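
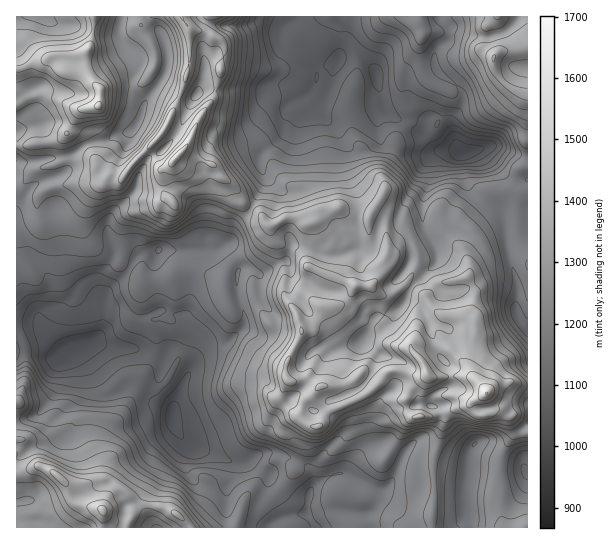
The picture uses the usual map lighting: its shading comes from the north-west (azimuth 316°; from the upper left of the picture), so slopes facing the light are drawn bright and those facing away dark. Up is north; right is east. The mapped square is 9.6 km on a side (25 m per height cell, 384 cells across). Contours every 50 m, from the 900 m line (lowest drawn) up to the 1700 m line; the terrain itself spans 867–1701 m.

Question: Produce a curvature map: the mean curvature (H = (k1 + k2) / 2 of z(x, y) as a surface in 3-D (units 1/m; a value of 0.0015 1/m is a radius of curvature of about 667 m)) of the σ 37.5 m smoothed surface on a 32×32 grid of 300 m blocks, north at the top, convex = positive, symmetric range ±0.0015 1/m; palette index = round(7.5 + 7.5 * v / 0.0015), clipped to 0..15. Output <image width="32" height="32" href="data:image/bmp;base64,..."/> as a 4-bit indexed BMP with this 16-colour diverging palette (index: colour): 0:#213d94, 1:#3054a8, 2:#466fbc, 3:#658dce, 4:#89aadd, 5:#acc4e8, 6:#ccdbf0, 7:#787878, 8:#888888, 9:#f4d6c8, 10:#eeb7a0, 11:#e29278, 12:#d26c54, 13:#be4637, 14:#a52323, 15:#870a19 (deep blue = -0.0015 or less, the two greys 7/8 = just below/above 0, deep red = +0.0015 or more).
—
<image width="32" height="32" href="data:image/bmp;base64,Qk12AgAAAAAAAHYAAAAoAAAAIAAAACAAAAABAAQAAAAAAAACAAATCwAAEwsAABAAAAAAAAAAlD0hAKhUMAC8b0YAzo1lAN2qiQDoxKwA8NvMAHh4eACIiIgAyNb0AKC37gB4kuIAVGzSADdGvgAjI6UAGQqHAHZnbms69miGV1mXanmWOYhmbJ9IzpV1qJhZeHd4pkuWYoyGuYeFdreYGqdUl6ZKpb33e3dZTadnbXU1tZeXObNKRXm2dkNGM0V4d6pIpzqxyGWIiGVVh5nGlHdEMaYAe0Z5mZWSdpO6Xf5Hd/u1fLjDmIe3gnd1mJpIyGiVSuaZx2dnWIlXmoqUuWikqEZvafVId6qKRmuF6Zh8m3/H15yUNXh3d5Vol9hVmFJNGHiox2Q1ZIV3Y7VOVWF8+IeJeYWJlZmZhmgqPaeGdJZ2q3JkeYd4ZlecSS9bp1Rnu7sxd4d0e4mHp5TnlXerPUSJVIqIVWqKd6ajxlqqwpS7unSWiIi3aZiIVlbndZw5NddYaHeodSJmVIqlV2VseUl6OXqIk3R6REOcdpd3eJSHqEl6Z5OMvbZ2fsu4l6elqYdZakaZRa6Fi6dUisa6dNlneZaJrPCWeX6Siodnr3aarKd6lZmZn5b3VJd3aOhhZnSNyFOaOpL2lFaGiWZHdTEBN4m9RDDniXR5ZnhpS4axdCx0OXtDPx9oSGdliGWFhrqZlpu/VjtXyVZ3hqhXlohqilNEb2hE8KZTeGWrOnqmSMu4yadkwPP5eYhnewmJRouDbbnVVbDjjGhXd0dWiFfOmJdl5Eew1f2FWYh3lG5UlGl1QpgrQ/ciNleHd6msU4x1"/>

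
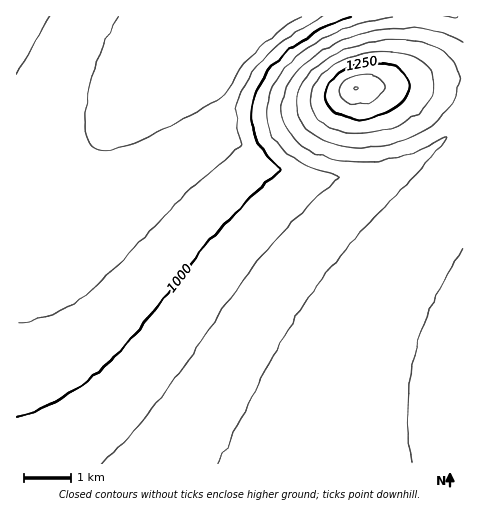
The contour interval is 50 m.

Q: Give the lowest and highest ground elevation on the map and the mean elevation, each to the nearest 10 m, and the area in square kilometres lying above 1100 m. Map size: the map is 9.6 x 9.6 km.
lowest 870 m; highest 1350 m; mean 1040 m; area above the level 31.1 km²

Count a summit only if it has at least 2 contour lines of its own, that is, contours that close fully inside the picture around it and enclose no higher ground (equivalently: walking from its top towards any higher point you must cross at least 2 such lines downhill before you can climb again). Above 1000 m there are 1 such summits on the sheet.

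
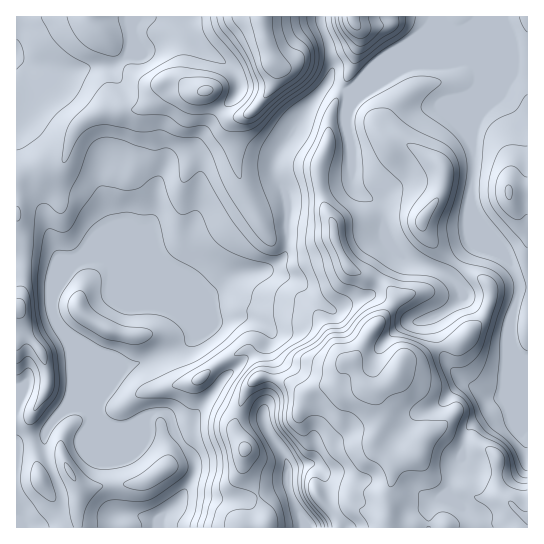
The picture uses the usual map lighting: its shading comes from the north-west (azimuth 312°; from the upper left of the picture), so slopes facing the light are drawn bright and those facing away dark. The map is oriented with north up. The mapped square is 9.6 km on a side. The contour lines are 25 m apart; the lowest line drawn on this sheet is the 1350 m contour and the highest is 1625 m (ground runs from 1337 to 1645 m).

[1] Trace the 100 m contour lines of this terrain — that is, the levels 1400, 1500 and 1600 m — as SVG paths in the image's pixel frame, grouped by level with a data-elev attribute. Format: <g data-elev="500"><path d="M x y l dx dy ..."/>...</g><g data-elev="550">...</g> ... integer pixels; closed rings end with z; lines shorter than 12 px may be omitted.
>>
<g data-elev="1400"><path d="M82 527l5-21 16-20-13-7-7-6-11-15-9-16-2-1-3 1-2 5-1 14 4 12 8 20 3 22 4 12"/><path d="M49 501l5 0 2-3-5-19-9-14-4-3-3 0-4 9 0 12 6 8z"/><path d="M137 490l13-1 23-15 5-7-3-8-5-4-5 1-23 17-19 10 0 2 4 2z"/><path d="M17 375l12-7 2 2 2 4 0 13-8 20-1 8 2 8 5 2 7-5 16-21 4-6 1-8-3-34-13-24-4-20-2-29 6-41 3-6 3-2 13 3 7-2 13-21 17-22 6-1 20 4 8 0 8-3 12-9 8-2 2 4 8 22 7 11 5 2 11-4 4 0 4 5 9 19 10 11 18 10 32 9 2 5-2 5-13 10-5 6-6 19 0 9-21 20-27 20-54 25-6 3-3 6 1 4 2 1 35 1 15 9 9 2 2 1 1 23 7 21 2 11-8 45-5 16"/><path d="M126 343l9 2 7-2 9-5 1-5-6-5-24-3-21-10-10-8-6-13-3-3-5 0-5 4-3 6-1 6 2 7 5 7 30 18z"/><path d="M17 39l5 8 2 11-2 5-5 6"/></g><g data-elev="1500"><path d="M239 473l4 0 6-3 9-12 2-7-5-10-20-23-6 5-2 8 7 31z"/><path d="M527 471l-5-4-7-16-5-7-23-20-18-37 1-4 9-8 6-12 7-29 11-35 2-10-3-10-6-6-9-5-26-7-6-5-4-7-4-23 12-45 0-12-2-11-4-7-7-6-35-18-21-17-7-2-9 1-5 3-4 5 0 12 14 32 23 24 1 5-3 28 4 15 7 11 10 8 12 7 17 7 8 5 15 17 2 10-2 5-3 3-15 5-20 12-14 3-8-3 2-4 30-15 4-6-1-8-6-8-8-4-9-2-22-2-10-4-29-17-6-7-4-9-3-22-16-17-5-9-1-16 6-22 0-9-2-11-3-3-3 0-14 29-3 9 5 31-1 42 8 18 3 16 6 13 6 6 13 7 3 4-1 4-4 8-6 7-17 3-13 14-22 13-11 14-5 1-15-1-8 5-9 12-3 19 2 4 10-11 14-7 6 1 6 5 3 8-1 17 2 8 21 27 13 9-9 12-1 15 5 11 16 20 2 6"/><path d="M527 146l-17-1-9 4-4 7-5 13-4 21 1 11 5 9 33 38"/><path d="M210 17l2 9 3 7 20 23 8 14 5 16-1 5-4 7-9 7-8 1-1-4 4-15-1-5-3-4-12-6-28-5-11 0-12 4-10 8-1 7 2 5 10 8 20 12 10 3 20 1 3 2 9 13 12 2 10-1 10-5 23-23 27-20 8-9 4-11 0-13-3-9-8-16-1-8"/><path d="M331 17l2 10 12 26 5 8 4 3 7-3 21-17 18-11 5-7 1-9"/></g><g data-elev="1600"><path d="M527 512l-5-2-9-8-5 0 5 8 14 15"/><path d="M389 486l2 1 3-2 6-10 5-4 18 0 4-2 7-22 12-17 2-7-3-3-28 0-6-2-1-4 1-5 15-13 3-6 2-13-2-14-4-8-4-5-7-5-8-3-9 1-15 10-6 0-2-4 1-4 10-22-1-5-5-2-6 2-6 4-15 19-6 2-11 1-4 3-7 15-5 24 18 21 16 6 9 9 2 7-2 14 2 10 4 5 9 5 4 4z"/><path d="M250 17l13 50 8 9 7 2 10-4 3-7-14-22-4-15 0-13"/><path d="M347 17l3 8 7 5 4-3-2-10"/></g>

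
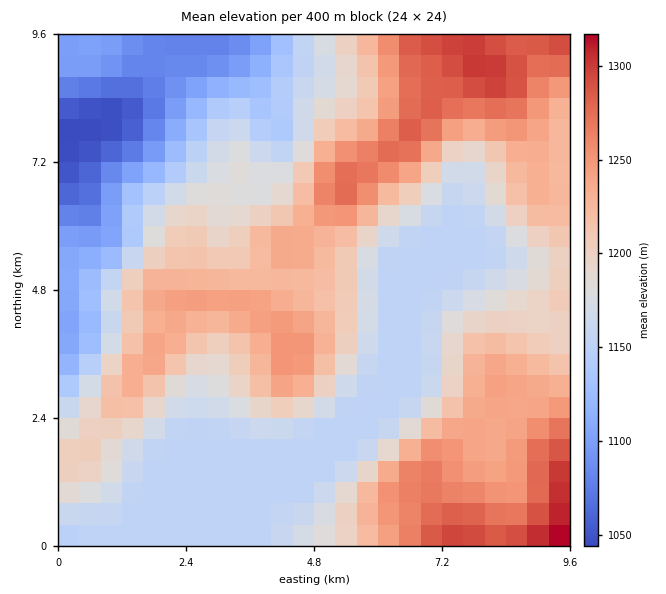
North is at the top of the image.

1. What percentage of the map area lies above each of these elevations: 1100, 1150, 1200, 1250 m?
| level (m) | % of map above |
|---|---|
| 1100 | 92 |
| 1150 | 84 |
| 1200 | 44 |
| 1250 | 15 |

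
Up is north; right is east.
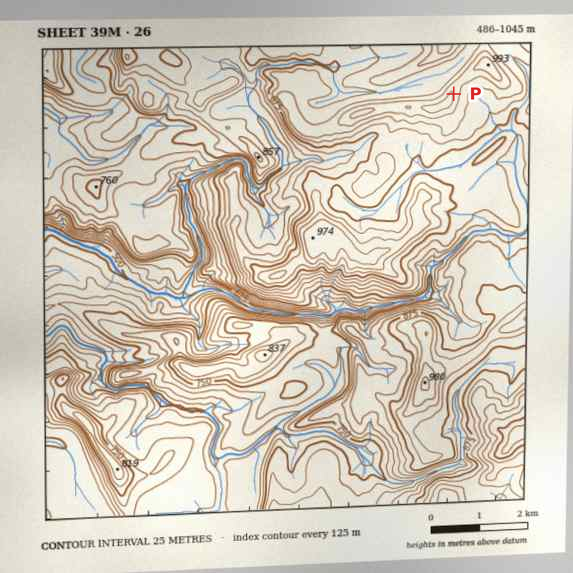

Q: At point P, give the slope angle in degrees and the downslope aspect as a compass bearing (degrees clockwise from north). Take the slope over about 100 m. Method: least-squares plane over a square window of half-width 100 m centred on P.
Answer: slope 6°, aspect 81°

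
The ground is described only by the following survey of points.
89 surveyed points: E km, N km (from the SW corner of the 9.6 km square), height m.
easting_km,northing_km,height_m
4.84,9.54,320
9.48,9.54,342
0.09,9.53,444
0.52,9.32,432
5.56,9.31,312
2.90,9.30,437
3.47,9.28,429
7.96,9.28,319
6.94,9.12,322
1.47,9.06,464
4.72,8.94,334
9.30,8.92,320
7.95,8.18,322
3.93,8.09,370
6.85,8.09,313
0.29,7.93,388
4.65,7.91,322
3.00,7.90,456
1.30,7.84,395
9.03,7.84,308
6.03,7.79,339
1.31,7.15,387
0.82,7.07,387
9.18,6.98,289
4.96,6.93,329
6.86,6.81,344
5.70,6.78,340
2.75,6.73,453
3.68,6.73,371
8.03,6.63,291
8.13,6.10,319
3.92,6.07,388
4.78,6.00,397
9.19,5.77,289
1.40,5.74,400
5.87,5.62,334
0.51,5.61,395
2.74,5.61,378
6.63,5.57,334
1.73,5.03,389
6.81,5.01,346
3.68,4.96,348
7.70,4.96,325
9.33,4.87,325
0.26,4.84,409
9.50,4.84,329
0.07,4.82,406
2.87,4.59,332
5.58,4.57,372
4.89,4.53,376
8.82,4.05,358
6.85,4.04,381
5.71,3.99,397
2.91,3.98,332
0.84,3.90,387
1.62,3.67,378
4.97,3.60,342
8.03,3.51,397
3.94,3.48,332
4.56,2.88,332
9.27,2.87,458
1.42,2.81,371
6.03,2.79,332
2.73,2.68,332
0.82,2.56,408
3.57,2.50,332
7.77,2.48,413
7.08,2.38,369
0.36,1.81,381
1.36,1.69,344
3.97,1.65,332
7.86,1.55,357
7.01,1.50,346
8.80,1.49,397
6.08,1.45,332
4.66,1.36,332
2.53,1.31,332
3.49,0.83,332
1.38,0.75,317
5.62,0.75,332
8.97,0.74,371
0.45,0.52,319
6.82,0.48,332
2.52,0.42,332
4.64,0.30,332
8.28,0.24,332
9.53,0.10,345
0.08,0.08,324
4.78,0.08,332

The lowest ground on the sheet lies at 290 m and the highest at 475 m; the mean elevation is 360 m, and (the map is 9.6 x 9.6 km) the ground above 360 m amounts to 37.8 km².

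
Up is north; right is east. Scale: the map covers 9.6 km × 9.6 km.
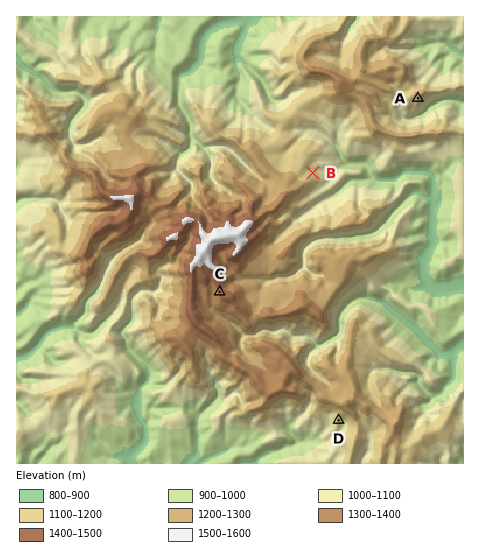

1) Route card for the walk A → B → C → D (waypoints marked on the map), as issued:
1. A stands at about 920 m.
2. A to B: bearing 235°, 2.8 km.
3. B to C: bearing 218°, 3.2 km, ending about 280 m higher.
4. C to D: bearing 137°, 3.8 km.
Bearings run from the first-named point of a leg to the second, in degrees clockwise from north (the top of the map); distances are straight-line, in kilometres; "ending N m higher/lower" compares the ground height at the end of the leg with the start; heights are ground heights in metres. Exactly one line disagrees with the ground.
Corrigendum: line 1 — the height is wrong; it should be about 1190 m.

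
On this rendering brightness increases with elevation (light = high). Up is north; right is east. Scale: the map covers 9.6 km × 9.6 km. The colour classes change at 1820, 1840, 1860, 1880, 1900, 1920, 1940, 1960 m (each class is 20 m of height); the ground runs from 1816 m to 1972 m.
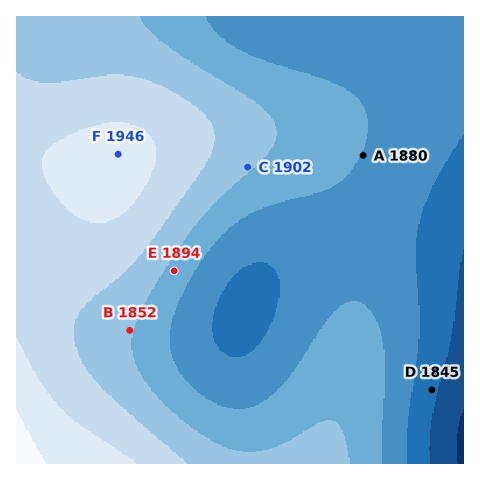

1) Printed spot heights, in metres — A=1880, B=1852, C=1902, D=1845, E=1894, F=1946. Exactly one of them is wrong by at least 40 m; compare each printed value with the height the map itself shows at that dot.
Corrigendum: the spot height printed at B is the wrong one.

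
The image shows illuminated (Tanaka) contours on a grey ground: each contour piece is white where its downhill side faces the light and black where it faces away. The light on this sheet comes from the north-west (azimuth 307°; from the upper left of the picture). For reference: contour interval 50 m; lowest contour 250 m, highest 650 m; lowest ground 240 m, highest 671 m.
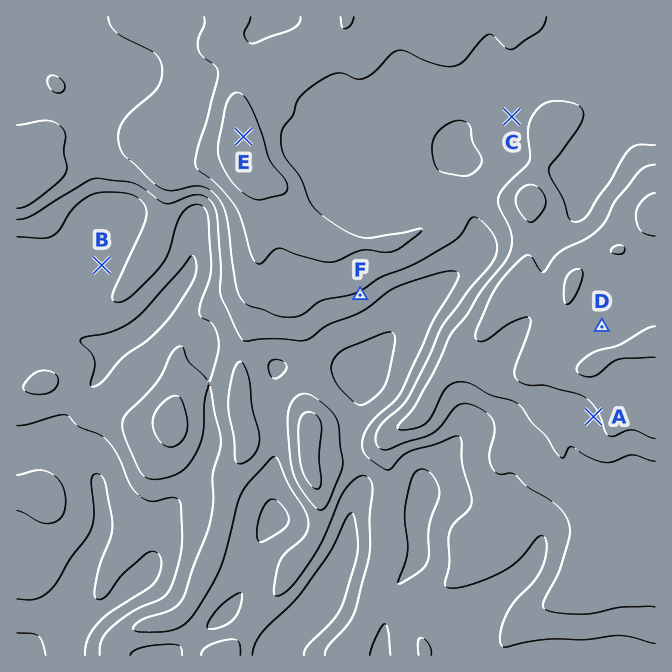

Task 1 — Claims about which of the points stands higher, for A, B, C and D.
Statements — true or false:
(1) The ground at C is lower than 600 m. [true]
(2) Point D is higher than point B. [true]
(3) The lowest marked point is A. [false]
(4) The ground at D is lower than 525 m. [false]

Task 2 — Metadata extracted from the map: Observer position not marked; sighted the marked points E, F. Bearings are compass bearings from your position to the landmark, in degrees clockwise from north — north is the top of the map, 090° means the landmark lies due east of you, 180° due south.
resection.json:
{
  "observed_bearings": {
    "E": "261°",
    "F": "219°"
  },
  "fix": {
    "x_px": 524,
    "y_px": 92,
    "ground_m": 520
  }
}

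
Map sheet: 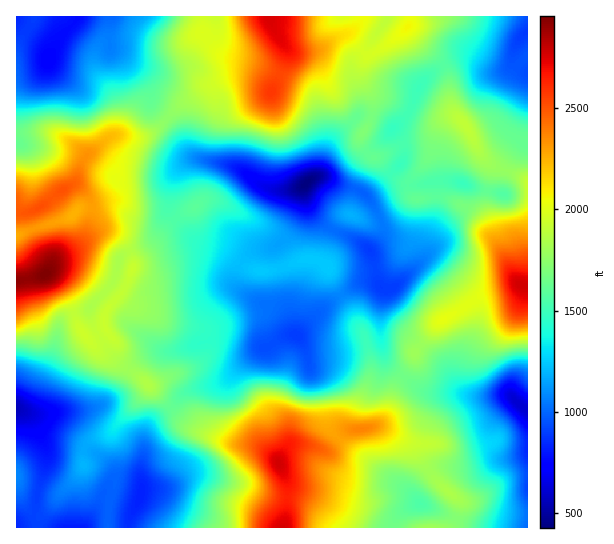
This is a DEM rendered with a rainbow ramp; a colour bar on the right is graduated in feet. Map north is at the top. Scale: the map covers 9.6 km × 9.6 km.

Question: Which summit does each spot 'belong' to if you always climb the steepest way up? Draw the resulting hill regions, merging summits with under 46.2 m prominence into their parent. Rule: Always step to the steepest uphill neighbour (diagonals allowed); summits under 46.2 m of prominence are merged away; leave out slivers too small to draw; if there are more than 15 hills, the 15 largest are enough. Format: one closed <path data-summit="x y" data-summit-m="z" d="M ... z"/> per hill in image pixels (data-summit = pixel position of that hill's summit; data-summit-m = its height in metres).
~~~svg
<path data-summit="45 274" data-summit-m="900" d="M369 116l-11 0-23 22-6 8-8 25-20 17-14 3-16-2-8-2-32-22-37-6-11 5-8 10-4 11-3 22-3 6-7 6-21-2-19-13-13 0-12 4-12 0-14 11-51 16 0 174 11 4 6 6 14 31 0 12-10 29-1 19-6 9-12 5-1 4 110 0 4-13 10-21-1-25 4-16 0-16 4-10 7-8 12-8 16-18 12-5 23-4 8-4 36-32 9-3 14-9 13-1 28-30 29-20 10-4 8 0 9 7 8 1 7-4 27-27 3-5 0-14 9-25 1-32-20 3-19 0-24 12-5 0-2-2 29-26 8-11 0-12-9-15-8-7z"/><path data-summit="279 463" data-summit-m="846" d="M373 281l-12 2-30 18-33 34-13 1-14 9-9 3-36 32-8 4-23 4-12 5-16 18-16 12-7 14 0 16-4 16 1 25-10 21-2 13 399-1 0-117-21-15-26 2-20-4-36-2-28-19-10-10-6-17-1-35 4-21z"/><path data-summit="269 17" data-summit-m="841" d="M527 16l-436 1 10 2 4 3 4 13 0 12 9 6 25 26 6 12 3 14 20 18 12 24 6 8 8 4 33 6 32 22 15 4 9 0 14-3 20-17 8-25 6-8 23-22 16 1 17 11 4-1 13-13 13-31 12-11 16-11 10-4 8 0 26 14 13-2 6-7 5-20 11-11z"/><path data-summit="521 285" data-summit-m="846" d="M514 56l-2 1-1 8-9 6-9 0-22-12-12-2-10 4-16 11-14 15-11 27-16 15 12 17 0 12-3 5-27 28-7 4 7 2 24-12 19 0 20-3-1 32-9 25 0 14-3 5-27 27-7 4-6 0-4 21 0 23 3 18 4 11 10 10 28 19 36 2 20 4 26-2 20 14 1-339z"/><path data-summit="39 207" data-summit-m="766" d="M90 16l-13 1-17 21-11 21-2-14-13-12-18-11 1 213 50-16 14-11 12 0 12-4 13 0 19 13 21 2 7-6 3-6 3-22 4-11 8-10 14-6-10-7-15-28-20-18-3-14-6-12-25-26-9-6 0-12-4-13z"/><path data-summit="17 475" data-summit-m="330" d="M18 409l-2 1 1 115 13-6 6-9 1-19 10-29 0-12-14-31-6-6z"/>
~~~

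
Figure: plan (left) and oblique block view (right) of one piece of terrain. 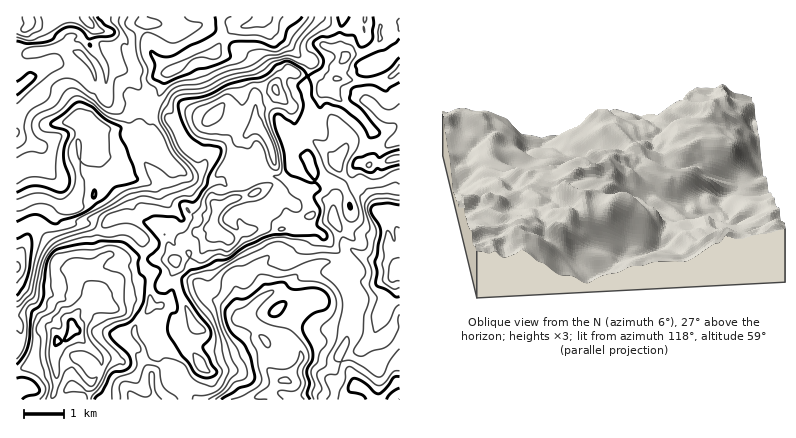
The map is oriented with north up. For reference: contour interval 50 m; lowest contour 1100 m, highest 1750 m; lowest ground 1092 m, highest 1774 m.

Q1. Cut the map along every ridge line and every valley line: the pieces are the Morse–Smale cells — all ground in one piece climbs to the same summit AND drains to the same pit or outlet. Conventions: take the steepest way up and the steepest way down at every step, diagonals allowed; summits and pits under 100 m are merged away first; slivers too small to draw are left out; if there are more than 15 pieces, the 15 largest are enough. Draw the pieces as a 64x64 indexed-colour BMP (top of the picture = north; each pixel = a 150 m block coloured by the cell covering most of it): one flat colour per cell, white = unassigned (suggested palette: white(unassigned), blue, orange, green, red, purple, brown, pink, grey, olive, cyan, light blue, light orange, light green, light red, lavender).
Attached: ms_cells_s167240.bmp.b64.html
<image width="64" height="64" href="data:image/bmp;base64,Qk12CAAAAAAAAHYAAAAoAAAAQAAAAEAAAAABAAQAAAAAAAAIAAATCwAAEwsAABAAAAAAAAAA////ALR3HwAOf/8ALKAsACgn1gC9Z5QAS1aMAMJ34wB/f38AIr28AM++FwDox64AeLv/AIrfmACWmP8A1bDFACIiIiIiIiIAAAAAAAAAIjMzMzMzMAqqqqqqqqqqrdAAIiIiIiIiIgAAAAAAAAIjMzMzMzMzqqqqqqqqqqrd3QAiIiIiIiIgAAAAAAAAAjMzMzMzMzM6qqqqqqqqrd3d0CIiIiIiIiAAAAAAAAAiMzMzMzMzMzMKqqqqqqrd3d3dIiIiIiIiIgAAAAAAAiMzMzMzMzMzMACqqqqqqt3d3d0AAAIiIiIiAAAAAAACIzMzMzMzMzMAAAqqqqqt3d3d3QAAACIiIiIAAAAAACIzMzMzMzMzMAAACqqqqt3d3d3dAAAAIiIiIiIiAAAAIjMzMzMzMzMwAAAKqqqq3d3d3d0AAAAiIiIiIiIgAAAiMzMzMzMzMzAAAAqqqqrd3d3d3QAAAAIiIiIiIiIgACMzMzMzMzMzAAAAqqqqqq3d3d3dAAAADMIiIiIiIiICIzMzMzMzMzMAAAqqqqqqrd3d3d0AAADMwiIiIiIiIiIzMzMzMzMzMwAACqqqqqqt3d3d3QAADMzCIiIiIiIiIiMzMzMzMzMzAAAAqqqqqq3d3d27AADMzMwiIiIiIiIiIzMzMzMzMzAAAACqqqqqqt3d27vMzMzMzCIiIiIiIiIzMzMzMzM5kAAAAAqqqqqq3d3bu8zMzMzMwiIiIiIiIjMzMzMzOZmQAAAAAKqqqqrd3d27zMzMzMzMwiIiIiIzMzMzMzOZmZkAAAAACqqqqt3d3dvMzMzMzMzCIiIiIjMzMzMzmZmZmZkAAAqqqqqq3d3d28zMzMzMzMIiIiIiMzMzMzmZmZmZmRGqqqqqqq3d3d3bzMzMzMzCIiIiIiIzMzMzmZmZmZmRERqqqqqqrd3Q3dvMzMzMzCIiIiIiIiMzMzOZmZmZmZERERqqqqqqAAAAC8zMzMzMIiIiIiIiMzMzOZmZmZmZEREREaqqqqEAAAALzMzMzIiIgiIiIiMzMzM5mZmZmZkREREREaqqEQAAALvMzMzIiIiIIiIiIwAAAzmZmZmZmZkREREREREQAAu7u8zMzMiIiIiAAAAAAAADOZmZmZmZmZEREREREQALu7u7zMzMiIiIiAAAAAAAAACZmZmZmZmZkREREREQC7u7u7vMzMyIiIiIAAAAAAAAAAmZmZmZmZmREREREQALu7u7u8zMyIiIiIgAAAAAAAAAAJmZmZmZmZEREREREQu7u7u7jMyIiIiIiAAAAAAAAAAAAJmZmZmZkRERERERALu7u7uIiIiIiIiIgAAAAAAAAAAACZmZmZmZERERERAAu7u7u4iIiIiIiIiIiAAAAAAAAAAJmZmZmZmREREREAC7u7u7iIiIiIiIiIiIAAAAAAAAAAmZmZmZmZEREREQALu7u7tIiIiERIiIiIgAAAAAAAAAAJmZmZmZkRERERAAu7u7u0RIhEREiIiIgAAAAAAAAAAAAJmZmZmZEREREAu7u7u7RERERESIiIiAAAAAAAAAAAAAAAmZmZkREREQC7u7u7tERERERIiIiAAAAAAAAAAAAAAACZmZmZEREQALu7u7u0RERERESIiAAAAIiAAAAADu7u4RmZmZERERAAu7u7u7RERERESIiIiIiIiAAAAO7u7u7hEREREREREAALu7u7tERERERIiIiIiIiAAAAAAO7u7u7hERERERERAAu7u7u0REREREiIiIiIiIAAAAAA7u7u7u4REREREREAAAAAu7REREREiIiIiIiIAAAAAADu7u7u7u4REREREQAAAAAABERERESIiIiIiIAAAAAADu7u7u7u7hEREREQAAAAAAAERERERIiIiIiIgAAAAABm7u7u7u7hEREREQAAAAd3cABERERESIiIiIiAAO4ABmbu7u7u7uEREREAAAB3d3d3cEREREREiIiIiAAAAO5mZu7u7hHuEREREQAAB3d3d3dwRERERESIhEREAAAADuZmbu7hERERERERcAB3d3d3d3BEREREREREREQAAAAAbu5u4RERERERERF3d3d3d3d3dERERERERERERAAAAAZmZmYRERFhEREREXd3d3d3d3d0REREREREREREAAUAZmZmZmZmZmERERERd3d3d3d3d3RERERERERERVVVVQZmZmZmZmZmYRERERF3d3d3d3d3dERERERERERVVVVVVmZmZmZmZmZhEREREXd3d3d3d3d0RERERERERFVVVVVWZmZmZmZmZmZmEREXd3d3d3d3d3VEREREREVVVVVVVVZmZmZmZmZmZmYRERd3B3d3d3d3dVRERERERVVVVVVVVWZmZmZmZmZmZmERF3AAd3d3d3d1VVRERERVVVVVVVVVZmZmZmZmZmZmZhFmAAAHd3d3d3VVVUREVVVVVVVVVVX/ZmZmZmZmZmZmZmYAAAd3d3d3dVVVVVVVVVVVVVVVX///ZmZmZmZmZmZmZgAAB3d3d3d1VVVVVVVVVVVVVVX/////ZmZmZmZmZmYAAAAAd3d3d3VVVVVVVVVVVVVVX///////ZmZmZmZmYAAAAAd3d3d3dVVVVVVVVVVVVVVf///////2ZmZmZmYAAAAAB3d3d3d1VVVVVVVVVVVVVV////////9mZmZmYAAAAAAHd3d3d3VVVVVVVVVVVVVVX/////////ZmZmYAAAAAAAd3d3d3cAUABVVVVVVVVVVf//////////9mYAAAAAAAAAd3d3dwAAAABVVVVVVVVf////////////ZgAAAAAAAAAAd3d3"/>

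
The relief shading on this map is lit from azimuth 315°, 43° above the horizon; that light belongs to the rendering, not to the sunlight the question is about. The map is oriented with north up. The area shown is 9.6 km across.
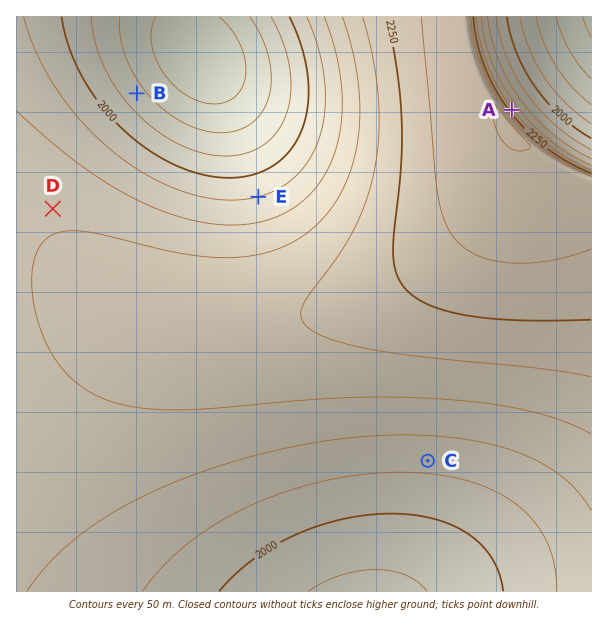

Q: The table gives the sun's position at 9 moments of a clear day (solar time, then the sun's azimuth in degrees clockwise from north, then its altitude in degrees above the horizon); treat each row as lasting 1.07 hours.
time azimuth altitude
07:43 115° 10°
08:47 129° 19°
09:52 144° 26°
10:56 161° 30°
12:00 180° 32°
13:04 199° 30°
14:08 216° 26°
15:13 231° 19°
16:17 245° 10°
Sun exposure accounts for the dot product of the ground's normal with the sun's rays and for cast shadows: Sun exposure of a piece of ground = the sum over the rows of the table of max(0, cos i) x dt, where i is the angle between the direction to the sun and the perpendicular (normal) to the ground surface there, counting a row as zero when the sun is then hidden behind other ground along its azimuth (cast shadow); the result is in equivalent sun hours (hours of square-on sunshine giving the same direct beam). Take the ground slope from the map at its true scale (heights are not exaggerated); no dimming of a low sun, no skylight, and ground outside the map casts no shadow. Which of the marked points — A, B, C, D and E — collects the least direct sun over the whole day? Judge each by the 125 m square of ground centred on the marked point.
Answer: A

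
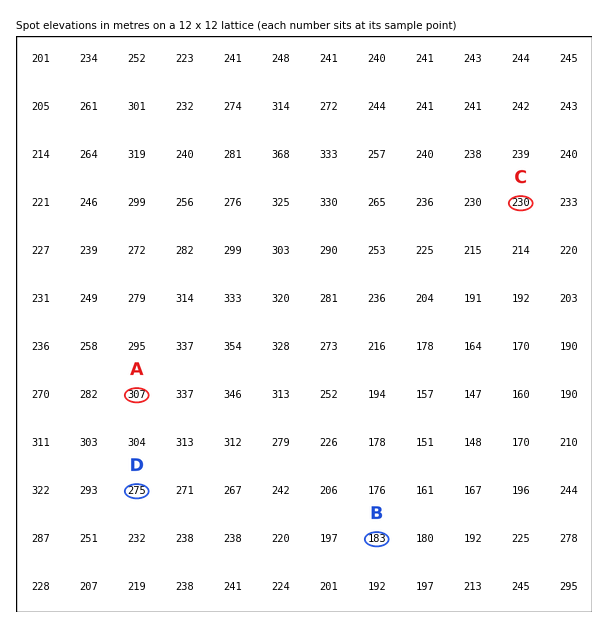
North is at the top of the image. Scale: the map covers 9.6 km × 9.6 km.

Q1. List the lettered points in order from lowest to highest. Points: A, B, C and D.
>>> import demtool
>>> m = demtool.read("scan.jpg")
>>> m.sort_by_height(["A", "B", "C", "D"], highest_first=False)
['B', 'C', 'D', 'A']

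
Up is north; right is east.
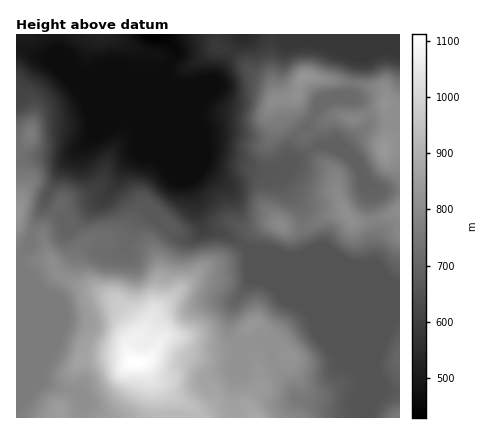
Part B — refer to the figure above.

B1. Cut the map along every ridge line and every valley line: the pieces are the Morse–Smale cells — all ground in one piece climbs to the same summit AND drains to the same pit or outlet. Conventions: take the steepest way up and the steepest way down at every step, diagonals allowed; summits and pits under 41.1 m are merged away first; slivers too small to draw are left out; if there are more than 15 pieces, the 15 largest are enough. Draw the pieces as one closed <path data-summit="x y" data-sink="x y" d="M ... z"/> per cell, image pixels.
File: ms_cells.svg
<path data-summit="134 362" data-sink="152 34" d="M240 34l-224 0 0 122 48 2 10-4-12 14-17 32-2 8-9 18-5 20-13 16 0 156 347 0-1-26 2-16-8-18-108-110-24-15-14-2-7-5-6-14-3-18-23-58-1-56 8 5 36-4z"/><path data-summit="304 78" data-sink="152 34" d="M308 34l-66 0-28 47-18 1-8 3-10 0-7-3 1 12 32 73 20 11 6 0 16-7 8 0 6 3 16-1 13-9 0-16 4-10 15-12 10-18 14-10 12 0 6-4 8-38-5-12-7-9-6 8-8 3z"/><path data-summit="400 418" data-sink="152 34" d="M264 250l-15 0 107 108 8 18-2 16 1 26 37 0 0-130-80-32-16-1-6 3-10 0z"/><path data-summit="346 214" data-sink="152 34" d="M328 145l-10 0-6 3-35 24 9 18 16 20 1 20 9 20-5 4 13 2 80 32 0-98-24 0-11-12-9-16-8-7z"/><path data-summit="384 150" data-sink="152 34" d="M400 34l-55 0 8 10 5 12-7 36-7 6-12 0-14 10-10 18-15 12-4 10 1 15 28-18 10 0 20 10 8 7 5 12 15 16 24 0z"/><path data-summit="280 224" data-sink="152 34" d="M172 90l-1 46 23 58 3 18 6 14 5 4 12 2 12 5 18 13 14 0 24 8 10 0 12-5 2-3-9-20-1-20-16-20-7-14-3-3-16 1-6-3-8 0-16 7-6 0-20-11z"/><path data-summit="16 212" data-sink="152 34" d="M72 155l-8 3-48-2 0 105 13-15 5-20 9-18 2-8 14-28z"/><path data-summit="134 362" data-sink="152 34" d="M344 34l-36 0 26 12 11-8z"/>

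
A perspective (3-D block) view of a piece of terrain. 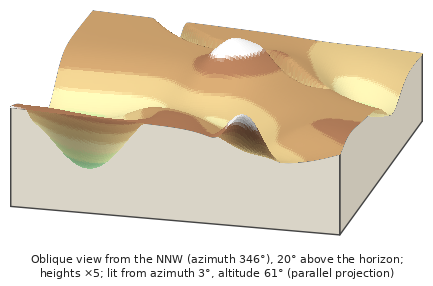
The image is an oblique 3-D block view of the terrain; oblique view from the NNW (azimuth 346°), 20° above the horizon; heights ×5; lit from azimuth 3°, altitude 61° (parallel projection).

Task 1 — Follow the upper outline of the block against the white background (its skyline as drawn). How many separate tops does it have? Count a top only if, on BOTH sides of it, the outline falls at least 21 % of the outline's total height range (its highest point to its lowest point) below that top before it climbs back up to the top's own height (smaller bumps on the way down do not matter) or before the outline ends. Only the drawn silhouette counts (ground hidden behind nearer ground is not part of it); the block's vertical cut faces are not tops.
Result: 1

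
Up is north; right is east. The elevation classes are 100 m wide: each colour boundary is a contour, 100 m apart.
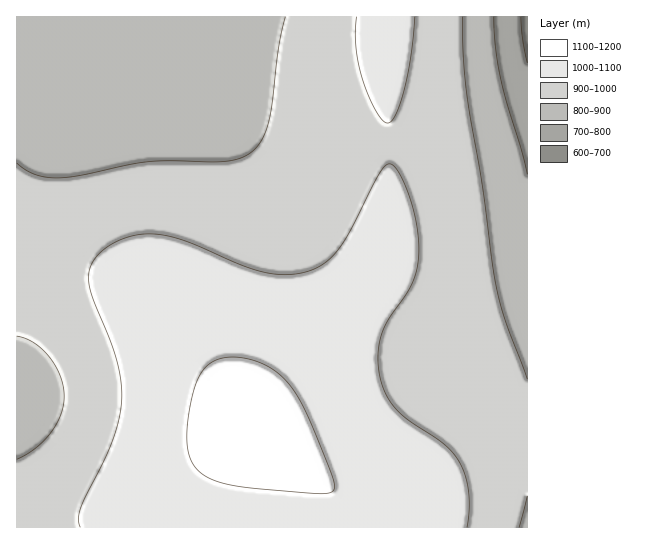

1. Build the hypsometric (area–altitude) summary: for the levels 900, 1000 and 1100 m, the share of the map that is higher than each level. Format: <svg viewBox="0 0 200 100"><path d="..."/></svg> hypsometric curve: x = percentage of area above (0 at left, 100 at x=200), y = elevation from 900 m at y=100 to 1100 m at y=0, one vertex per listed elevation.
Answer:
<svg viewBox="0 0 200 100"><path d="M155 100l-82-50-62-50"/></svg>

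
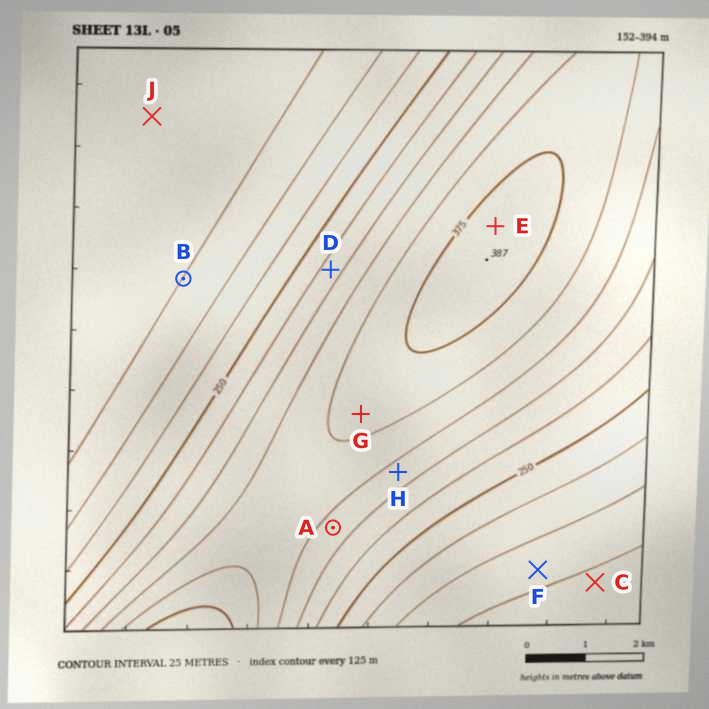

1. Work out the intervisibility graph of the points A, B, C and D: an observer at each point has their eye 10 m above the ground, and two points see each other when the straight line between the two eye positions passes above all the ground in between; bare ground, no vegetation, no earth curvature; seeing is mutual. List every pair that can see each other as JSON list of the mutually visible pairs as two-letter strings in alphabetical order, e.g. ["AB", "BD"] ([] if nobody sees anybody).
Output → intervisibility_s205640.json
["AC", "BD"]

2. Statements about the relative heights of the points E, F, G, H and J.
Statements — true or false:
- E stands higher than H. true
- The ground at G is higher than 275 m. true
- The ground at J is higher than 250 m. false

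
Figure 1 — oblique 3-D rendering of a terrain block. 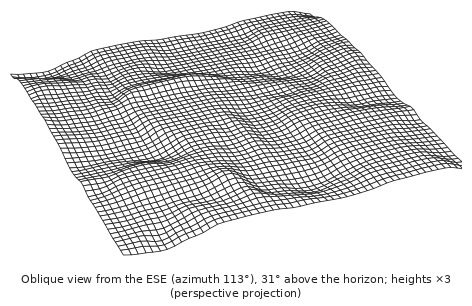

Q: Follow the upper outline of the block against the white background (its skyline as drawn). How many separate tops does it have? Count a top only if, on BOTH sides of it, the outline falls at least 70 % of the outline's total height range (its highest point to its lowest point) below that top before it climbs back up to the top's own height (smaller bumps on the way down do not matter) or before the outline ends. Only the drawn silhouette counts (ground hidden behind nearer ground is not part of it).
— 0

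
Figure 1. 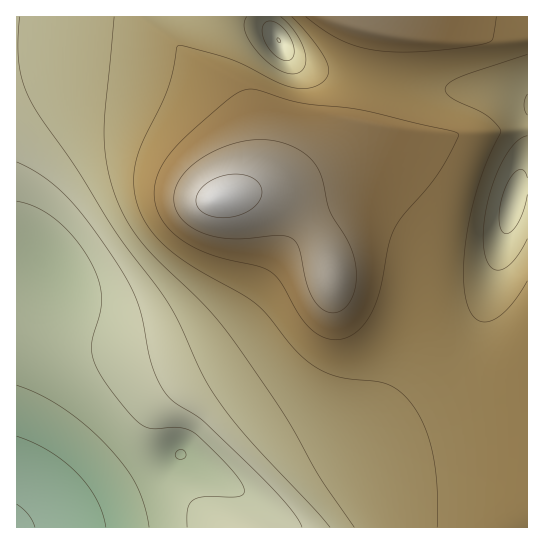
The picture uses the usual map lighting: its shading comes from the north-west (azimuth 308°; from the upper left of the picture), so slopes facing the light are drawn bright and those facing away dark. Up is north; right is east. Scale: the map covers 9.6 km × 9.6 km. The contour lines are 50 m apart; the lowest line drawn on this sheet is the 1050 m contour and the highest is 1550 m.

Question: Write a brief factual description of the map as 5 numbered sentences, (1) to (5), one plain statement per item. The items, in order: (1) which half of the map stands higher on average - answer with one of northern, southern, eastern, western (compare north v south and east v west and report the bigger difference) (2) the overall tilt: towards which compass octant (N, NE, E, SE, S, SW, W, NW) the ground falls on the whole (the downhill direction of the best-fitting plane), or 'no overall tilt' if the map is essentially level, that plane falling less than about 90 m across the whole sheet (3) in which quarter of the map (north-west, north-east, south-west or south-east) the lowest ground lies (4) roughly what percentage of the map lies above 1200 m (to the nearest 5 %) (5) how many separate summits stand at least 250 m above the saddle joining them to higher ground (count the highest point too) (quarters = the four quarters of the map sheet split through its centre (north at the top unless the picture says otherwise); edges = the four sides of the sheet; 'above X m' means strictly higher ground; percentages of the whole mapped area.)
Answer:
(1) The eastern half stands higher on average than the western half.
(2) On the whole the ground falls towards the south-west.
(3) Look to the south-west quarter for the lowest ground.
(4) About 85 % of the map lies above 1200 m.
(5) 1 summit rises at least 250 m above its surroundings.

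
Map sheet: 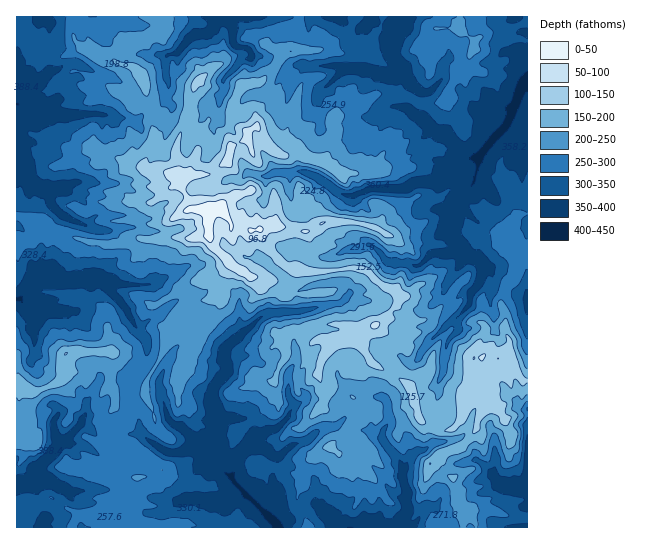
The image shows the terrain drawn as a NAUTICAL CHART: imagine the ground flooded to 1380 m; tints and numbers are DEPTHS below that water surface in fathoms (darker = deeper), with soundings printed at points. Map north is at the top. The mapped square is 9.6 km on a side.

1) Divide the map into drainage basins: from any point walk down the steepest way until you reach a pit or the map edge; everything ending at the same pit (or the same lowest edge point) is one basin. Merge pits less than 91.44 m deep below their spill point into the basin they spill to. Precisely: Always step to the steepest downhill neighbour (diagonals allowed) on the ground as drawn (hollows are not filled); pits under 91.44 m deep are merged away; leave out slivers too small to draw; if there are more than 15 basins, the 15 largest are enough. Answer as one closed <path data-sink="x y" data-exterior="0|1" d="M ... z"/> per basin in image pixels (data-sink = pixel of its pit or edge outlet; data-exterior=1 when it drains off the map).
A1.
<path data-sink="527 79" data-exterior="1" d="M527 16l-66 0-2 13 14 12 2 5-6 11 0 9-17 17-4 15-13 6-10 0-16-7-18-2-17 0-5 2-37 24-1 2 2 12-8 28-15-3-16-7-9 3-11-4-9-9-10-16-7 4-2 9-15 7-3 12-17 14-28 2-2 3 0 9 10 22 16 2 15-6 15-10 13-4 21 8 4 3 0 21-5 4-8 1-2 3 4 12 23 25 19 4 51-4 12 4 16 15 10 2 5 5-3 11-12 15-14 7-15 15 7 5 10 17 25 13 13 12 8 29 19 13 15-2 8-10 4-12 0-12 8-14 0-20 4-4 6-1 15 3 10-9 1-5 0-6-5-10 1-15-4-8 0-7 4-13 10-8 2-5 2-15-3-5 12-2z"/><path data-sink="278 527" data-exterior="1" d="M254 191l-17 4-15 10-15 6 4 31 2 5 19 18-9 24-10 8-19 7-14 13-19 40-14 24-2 12-2 2-28 3 0 8-6 8-2 11 2 13 18 17 12 1 22 14-8 6-16 2-4 16-14 24 12 10 175 0 1-7-8-14-2-12 7-13 3-17 15-16 17-9 21-25-1-13-12-10-6-4-18 0-2-2-2-8 1-13 8-15 6-6 23-3 14-14 14-7 12-15 3-11-5-5-14-5-18-15-17-1-23 4-17 0-19-4-23-25-4-12 2-3 8-1 5-4 0-21z"/><path data-sink="17 105" data-exterior="1" d="M23 16l-7 1 0 226 17-2 9-12 60 15 20 0 13-5 56 0 18-4-1-21-6-5-11 0-10-22 2-12-4-2-29 2-6-6 1-8 7-12 1-20-2-7 0-12-4-11-2-17-4-8-8-7-14-3-6-4-12-1-18-10-5 0-17 8-18-2-18-26-2-6z"/><path data-sink="19 299" data-exterior="0" d="M47 229l-5 0-9 12-17 4 0 138 3 0 15 9 5-1 19-8 5-5 3-25 7-2 37 0 2 6-3 6 0 22 4 4 2 8 28-2 4-14 14-24 19-40 14-13 16-5 11-8 6-10 5-16-19-18-4-12-18 4-56 0-13 5-20 0-21-4z"/><path data-sink="402 17" data-exterior="1" d="M459 16l-158 0-1 14-7 8-1 12-9 5-21 26-22 5-9 21 1 12 15 14 10-6 8 16 14 12 6 1 9-3 16 7 15 3 8-28-2-12 1-2 37-24 5-2 17 0 18 2 16 7 10 0 13-6 4-15 17-17 0-9 6-11-2-5-14-12z"/><path data-sink="358 527" data-exterior="1" d="M355 341l-21 3-6 6-8 15-1 13 2 8 2 2 18 0 6 4 12 10 1 13-21 25-17 9-15 16-3 17-7 13 0 8 10 18 0 6 128 1 3-5 12-2 7-6 6-3 1-3-5-8 0-7-6-16-8-3-14-12 10-10 22-8 13-15 4-15 7-7 6-2-4-21-8-20 0-7-4-1-4 4 0 20-8 14 0 12-4 12-8 10-15 2-19-13-8-29-13-12-25-13-10-17z"/><path data-sink="229 17" data-exterior="1" d="M299 16l-132 0-2 11-4 6-32 14-12 10 0 6 18 5 10 14 8 53-1 14-7 12-1 8 6 6 59 0 19-16 3-12 17-9-1-7-9-4-7-12 0-8 5-13 4-8 3-2 19-3 21-26 9-5 1-12 7-8z"/><path data-sink="17 485" data-exterior="1" d="M110 351l-37 0-7 2-3 25-5 5-19 8-5 1-15-9-2 2 3 13 0 43-4 1 1 86 6-1 0-6 8-20 10 0 8-4 9 3 8 8 13 6-6 14 57 0-11-10 14-24 4-16 16-2 8-6-22-14-12-1-18-17-2-13 2-11 6-8 0-13-6-8 0-22 3-6z"/><path data-sink="527 487" data-exterior="1" d="M506 355l-4 0-4 4-9-3-8 2 0 7 8 20 4 21-6 2-7 7-4 15-13 15-22 8-10 10 14 12 8 3 6 16 0 7 5 8-1 19 65-1 0-146-8-3-9-19z"/><path data-sink="527 301" data-exterior="1" d="M527 252l-10 2 0 19-2 5-10 8-4 13 0 7 4 8-1 15 5 10-1 11-5 4 8 5 11 21 6-1z"/><path data-sink="41 17" data-exterior="1" d="M73 16l-48 0-2 7 20 32 18 2 20-8-8-12z"/><path data-sink="42 527" data-exterior="1" d="M51 497l-22 6-6 18 0 7 49-1 7-13z"/>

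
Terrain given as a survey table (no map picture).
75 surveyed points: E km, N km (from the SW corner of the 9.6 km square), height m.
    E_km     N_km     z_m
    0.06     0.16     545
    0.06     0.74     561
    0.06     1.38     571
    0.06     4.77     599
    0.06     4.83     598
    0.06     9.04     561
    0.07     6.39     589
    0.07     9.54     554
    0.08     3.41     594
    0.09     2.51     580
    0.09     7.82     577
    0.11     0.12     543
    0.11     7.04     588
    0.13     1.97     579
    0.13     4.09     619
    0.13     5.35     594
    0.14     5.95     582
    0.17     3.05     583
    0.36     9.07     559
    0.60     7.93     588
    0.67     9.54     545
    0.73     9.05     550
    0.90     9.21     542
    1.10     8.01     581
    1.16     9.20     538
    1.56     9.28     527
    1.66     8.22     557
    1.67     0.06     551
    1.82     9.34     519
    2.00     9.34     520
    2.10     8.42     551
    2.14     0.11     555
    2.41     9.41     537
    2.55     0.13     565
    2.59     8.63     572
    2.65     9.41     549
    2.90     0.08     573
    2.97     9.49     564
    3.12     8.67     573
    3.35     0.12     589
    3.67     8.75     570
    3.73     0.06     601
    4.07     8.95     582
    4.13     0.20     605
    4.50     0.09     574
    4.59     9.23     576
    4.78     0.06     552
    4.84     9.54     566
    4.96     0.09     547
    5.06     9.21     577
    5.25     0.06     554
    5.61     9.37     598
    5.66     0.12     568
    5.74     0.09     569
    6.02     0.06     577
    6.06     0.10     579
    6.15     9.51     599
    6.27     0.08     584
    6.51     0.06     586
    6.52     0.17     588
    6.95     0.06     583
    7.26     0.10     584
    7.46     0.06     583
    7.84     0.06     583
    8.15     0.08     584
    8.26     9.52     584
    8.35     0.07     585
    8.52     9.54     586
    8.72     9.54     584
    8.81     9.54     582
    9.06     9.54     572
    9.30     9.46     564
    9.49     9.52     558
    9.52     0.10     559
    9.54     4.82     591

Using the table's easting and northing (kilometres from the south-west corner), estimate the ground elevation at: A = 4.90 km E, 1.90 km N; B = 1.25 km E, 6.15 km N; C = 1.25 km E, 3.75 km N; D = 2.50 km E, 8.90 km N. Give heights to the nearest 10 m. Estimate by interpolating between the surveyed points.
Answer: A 610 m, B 570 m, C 660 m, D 550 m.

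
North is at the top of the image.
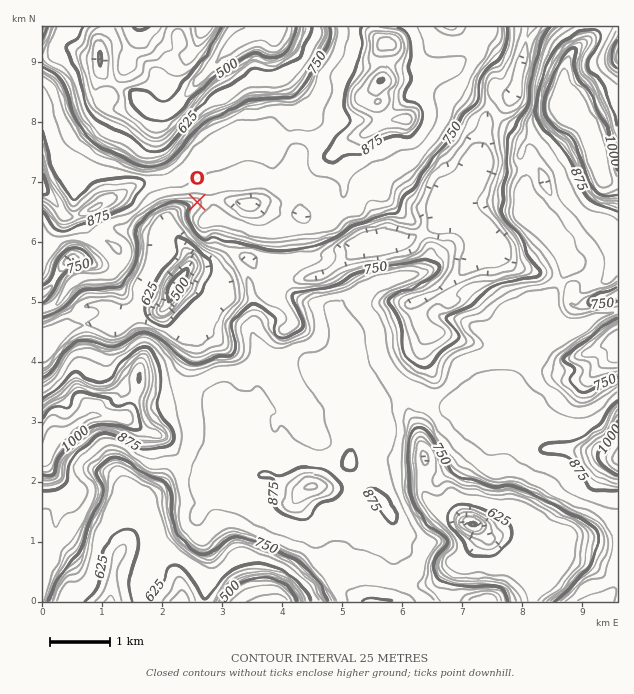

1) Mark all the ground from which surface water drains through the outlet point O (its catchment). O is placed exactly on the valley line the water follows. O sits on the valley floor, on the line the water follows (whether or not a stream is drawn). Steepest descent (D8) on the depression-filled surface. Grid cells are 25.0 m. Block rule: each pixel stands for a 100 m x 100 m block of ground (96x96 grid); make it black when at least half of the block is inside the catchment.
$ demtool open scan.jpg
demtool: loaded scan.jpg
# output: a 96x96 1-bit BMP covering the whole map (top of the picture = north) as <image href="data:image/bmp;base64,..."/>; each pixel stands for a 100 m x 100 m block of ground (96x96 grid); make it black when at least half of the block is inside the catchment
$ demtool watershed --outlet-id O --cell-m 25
<image width="96" height="96" href="data:image/bmp;base64,Qk2+BAAAAAAAAD4AAAAoAAAAYAAAAGAAAAABAAEAAAAAAIAEAAATCwAAEwsAAAIAAAAAAAAA////AAAAAAAAAAAAAAAAAAAAAAAAAAAAAAAAAAAAAAAAAAAAAAAAAAAAAAAAAAAAAAAAAAAAAAAAAAAAAAAAAAAAAAAAAAAAAAAAAAAAAAAAAAAAAAAAAAAAAAAAAAAAAAAAAAAAAAAAAAAAAAAAAAAAAAAAAAAAAAAAAAAAAAAAAAAAAAAAAAAAAAAAAAAAAAAAAAAAAAAAAAAAAAAAAAAAAAAAAAAAAAAAAAAAAAAAAAAAAAAAAAAAAAAAAAAAAAAAAAAAAAAAAAAAAAAAAAAAAAAAAAAAAAAAAAAAAAAAAAAAAAAAAAAAAAAAAAAAAAAAAAAAAAAAAAAAAAAAAAAAAAAAAAAAAAAAAAAAAAAAAAAAAAAAAAAAAAAAAAAAAAAAAAAAAAAAAAAAAAAAAAAAAAAAAAAAAAAAAAAAAAAAAAAAAAAAAAAAAAAAAAAAAAAAAAAAAAAAAAAAAAAAAAAAAAAAAAAAAAAAAAAAAAAAAAAAAAAAAAAAAAAAAAAAAAAAAAAAAAAAAAAAAAAAAAAAAAAAAAAAAAAAAAAAAAAAAAAAAAAAAAAAAAAAAAAAAAAAAAAAAAAAAAAAAAAAAAAAAAAAAAAAAAAAAAAAAAAAAAAAAAAAAAAAAAAAAAAAAAAAAAAAAAAAAAAAAAAAAAAAAAAAAAAAAAAAAAAAAAAAAAAAAAAAAAAAAAAAAAAAAAAAAAAAAAAAAAAAAAAAAAAAAAAAAAAAAAAAAAAAAAAAAAAAAAAAAAAAAAAAAAAAAAAAAAAAAAAAAAAAAAAAAAAAAAAAAAAAAAAAAAAAAAAAAAAAAAAAAAAAAAAAAAAAAAAAAAAAAAAAAAAAAAAAAAAAAAAAAAAAAAAAAAAAAAAAAAAAAAAAAAAAAAAAAAAAAAAAAAAAAAAAAAAAAAAAAAAAAAAAAAAAAAAAAAAAAAAAAAAAAAAAAAAAAAAAAAAAAAAAAAAAAAAAAAAAAAAAAAAAAAAAAAAAAAAAAAAAAAAAAAAAf/gAAAAAAAAAAAAB//4AAAAAAAAAAAAP//4AAAAAAAAAAAAP//8AAAAAAAAAAAA///+AAAAAAAAAAAA////AAAAAAAAAAAA////AAAAAAAAAAAA////AAAAAAAAAAAA////AAAAAAAAAAAB////AAAAAAAAAAAD////AAAAAAAAAAAB////AAAAAAAAAAAA////AAAAAAAAAAAAP//4AAAAAAAAAAAAH//wAAAAAAAAAAAAB+CAAAAAAAAAAAAAAAAAAAAAAAAAAAAAAAAAAAAAAAAAAAAAAAAAAAAAAAAAAAAAAAAAAAAAAAAAAAAAAAAAAAAAAAAAAAAAAAAAAAAAAAAAAAAAAAAAAAAAAAAAAAAAAAAAAAAAAAAAAAAAAAAAAAAAAAAAAAAAAAAAAAAAAAAAAAAAAAAAAAAAAAAAAAAAAAAAAAAAAAAAAAAAAAAAAAAAAAAAAAAAAAAAAAAAAAAAAAAAAAAAAAAAAAAAAAAAAAAAAAAAAAAAAAAAAAAAAAAAAAAAAAAAAAAAAAAAAAAA="/>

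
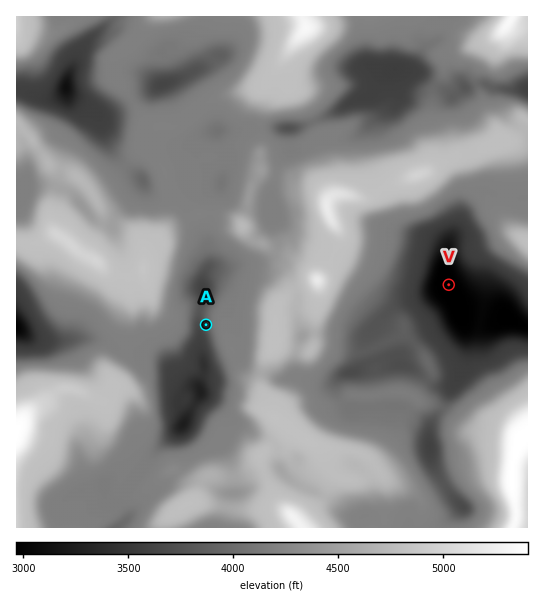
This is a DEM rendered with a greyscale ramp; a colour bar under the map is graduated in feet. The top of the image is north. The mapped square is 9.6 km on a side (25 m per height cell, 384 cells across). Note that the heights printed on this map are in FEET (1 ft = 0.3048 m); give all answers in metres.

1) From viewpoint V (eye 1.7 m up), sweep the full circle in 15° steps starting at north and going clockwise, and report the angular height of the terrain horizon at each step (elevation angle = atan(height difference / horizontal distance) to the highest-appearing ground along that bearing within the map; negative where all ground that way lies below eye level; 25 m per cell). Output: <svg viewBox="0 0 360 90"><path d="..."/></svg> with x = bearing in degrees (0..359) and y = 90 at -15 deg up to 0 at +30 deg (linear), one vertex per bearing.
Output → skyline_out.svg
<svg viewBox="0 0 360 90"><path d="M0 31l15 4 15-4 15-5 15-4 15 9 15 14 15 6 15 6 15-15 15-10 15 4 15 7 15-7 15-4 15-1 15 0 15-1 15-2 15-1 15 1 15 3 15-3 15-1"/></svg>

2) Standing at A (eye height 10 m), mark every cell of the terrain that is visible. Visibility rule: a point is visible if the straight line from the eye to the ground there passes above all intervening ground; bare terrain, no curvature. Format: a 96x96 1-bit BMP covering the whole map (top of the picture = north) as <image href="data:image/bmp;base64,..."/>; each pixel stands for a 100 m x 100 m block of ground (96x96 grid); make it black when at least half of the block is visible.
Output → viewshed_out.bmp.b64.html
<image width="96" height="96" href="data:image/bmp;base64,Qk2+BAAAAAAAAD4AAAAoAAAAYAAAAGAAAAABAAEAAAAAAIAEAAATCwAAEwsAAAIAAAAAAAAA////AAAAAAAAAAAAAAAAAAAAAAAAAABgAAAAAAAAAAAAAABwAAAAAAAAAAAAAAA4AAAAAAAAAAAAAAAcAAAAAAAAAAAAAAAPAAAAAAAAAAAAAAAH4AAAAAAAAAAAAAAD4AAAAAAAAAAAAAADwAAAAAAAAAAAAAAD4AAAAAAAAAAAAAAB/8AAAAAAAAAAAAAf/+AAAAAAAAAAAAB//+AAAAAAAAAAAAB/EPAAAAAAAAAAAAB/wHwAAAAAAAAAAAB/4HwAAAAAAAAAAAB/8DAAAAAAAAAAAAA/8AAAAAAAAAAAAAA9+AAAAAAAAAAAAAA8+AAAAAAAAAAAAAB8fgAAAAAAAAAAAAB8fwAAAAAAAAAAAAD+f3AAAAAAAAAAAAD///AAAAAAAAAAAAH//8AAAAAAAAAAAAP/z4AAAAAAAAAAAAf/D4AAAAAAAAAAAA//DwAAAAAAAAAAAB//HAAAAAAAAAAAADBn/AAAAAAAAAAAAABD+AAAAAAAAAAAAAAB+AAAAAAAAAAAAAAB+AAAAAAAAAAAAAAD+AAAAAAAAAAAAAAD/AAAAAAAAAAAAAAD/AAAAAAAAAAAAAAB+AAAAAAAAAAAAAAB+AAAAAAAAAAAAAAB+AAAAAAAAAAAAAAB8AAAAAAAAAAAAAAh4AAAAAAAAAAAAAAg4AAAAAAAAAAAAAAwwAAAAAAAAAAAAAAwAAAAAAAAAAAAAAAwAAAAAAAAAAAAAAA/wAAAAAAAAAAAAAAfwAAAAAAAAAAAAAAfwAAAAAAAAAAAAAAfwAAAAAAAAAAAAAAfwAAAAAAAAAAAAAAPwAAAAAAAAAAAAAAPwAAAAAAAAAAAAAAPwAAAAAAAAAAAAAAHQAAAAAAAAAAAAAAHAAAAAAAAAAAAAAACAAAAAAAAAAAAAAAAAAAAAAAAAAAAAAAAAAAAAAAAAAAAAAAAAAAAAAAAAAAAAAAAAAAAAAAAAAAAAAAAAAAAAAAAAAAAAAAAAAAAAAAAAAAAAAAAAAAAAAAAAAAAAAAAAAAAAAAAAAAAAAAAAAAAAAAAAAAAAAAAAAAAAAAAAAAAAAAAAAAAAAAAAAAAAAAAAAAAAAAAAAAAAAAAAAAAAAAAAAAAAAAAAAAAAAAAAAAAAAAAAAAAAAAAAAAAAAAAAAAAAAAAAAAAAAAAAAAAAAAAAAAAAAAAAAAAAAAAAAAAAAAAAAAAAAAAAAAAAAAAAAAAAAAAAAAAAAAAAAAAAAAAAAAAAAAAAAAAAAAAAAAAAAAAAAAAAAAAAAAAAAAAAAAAAAAAAAAAAAAAAAAAAAAAAAAAAAAAAAAAAAAAAAAAAAAAAAAAAAAAAAAAAAAAAAAAAAAAAAAAAAAAAAAAAAAAAAAAAAAAAAAAAAAAAAAAAAAAAAAAAAAAAAAAAAAAAAAAAAAAAAAAAAAAAAAAAAAAAAAAAAAAAAAAAAAAAAAAAAAAAAAAAAAAAAAAAAAAAAAAAAAAAAAAAAAAAAAAAAAAAAAAAAAAAAAAAAAAAAAAAAAAAAAAAAAAAAAAAAAAAAAAAAAAAAA="/>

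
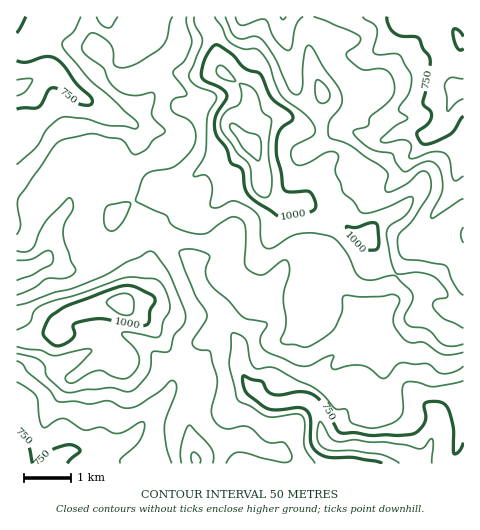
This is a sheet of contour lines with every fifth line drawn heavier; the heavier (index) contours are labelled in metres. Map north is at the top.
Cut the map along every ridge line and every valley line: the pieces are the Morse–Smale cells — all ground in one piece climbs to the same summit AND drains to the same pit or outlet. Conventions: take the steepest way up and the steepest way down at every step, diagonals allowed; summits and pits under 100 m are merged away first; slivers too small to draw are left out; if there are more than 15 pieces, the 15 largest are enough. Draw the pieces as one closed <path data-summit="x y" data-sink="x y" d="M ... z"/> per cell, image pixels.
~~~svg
<path data-summit="252 146" data-sink="414 463" d="M252 146l-4 1-20 21-21-2-20 16-19 10-17 2-22 10-16 16-1 4 1 15 9 13 18-19 6-3 6 0 12 6 14 14 10 6 7 8 1 10 7 17 18 20 11 21-4-3-10 0-11 5-5 7 0 14-13 14 8 14 0 9-7 24 0 18 6 29 267 1 1-127-16-3-17-14-13-6 5-27-7-5-20-7-14-9-6-7-7-25-12 0-17-14-31-15-26 0-10-5-11-13-2-22z"/><path data-summit="252 146" data-sink="460 90" d="M463 16l-259 1 0 4 10 14 7 36 17 11 11 13 2 13-3 9-9 16 14 13 3 7 5 19 0 10 5 11 13 11 30 1 31 15 17 14 12 0 7 25 6 7 14 9 20 7 7 5-5 27 13 6 17 14 11 3 5-1z"/><path data-summit="252 146" data-sink="17 88" d="M203 16l-187 1 1 252 11-1 18-8 13 8 11 2 28-6 15-6 8-7-8-12 0-19 16-16 22-10 17-2 19-10 20-16 21 2 20-21 4-2-13-12 9-16 3-9-2-13-11-13-17-11-7-36-10-14z"/><path data-summit="123 304" data-sink="17 463" d="M122 303l-19 0-30 8-9 8-8 15-9-1-15 6-16 1 1 124 37 0 15-13 21-1 8-4 15 0 13-4 39-44 10-17 13-11-19-19-14-21z"/><path data-summit="123 304" data-sink="414 463" d="M152 230l-6 0-6 3-19 19 8 13 3 9-3 19-6 12 8 7 16 10 8 8 14 21 19 19 14-15 0-14 5-7 11-5 10 0 2 2 1-2-10-18-18-20-7-17-3-12-15-12-14-14z"/><path data-summit="123 304" data-sink="17 88" d="M122 253l-20 10-24 6-16 0-16-9-18 8-11 1-1 70 16 0 15-6 9 1 8-15 12-9 27-7 20 1 6-11 3-19-3-9z"/><path data-summit="252 146" data-sink="17 463" d="M188 370l-13 11-10 17-39 44-13 4-15 0-8 4-21 1-15 12 141 1-5-30 0-18 7-24 0-9z"/>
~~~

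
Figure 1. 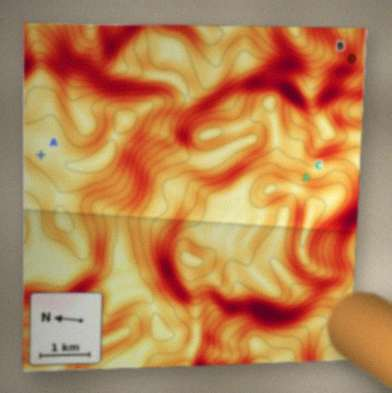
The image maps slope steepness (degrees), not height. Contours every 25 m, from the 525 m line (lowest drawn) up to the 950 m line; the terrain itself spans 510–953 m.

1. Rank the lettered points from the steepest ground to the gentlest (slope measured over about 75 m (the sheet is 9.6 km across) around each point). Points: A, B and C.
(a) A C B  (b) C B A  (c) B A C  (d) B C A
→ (d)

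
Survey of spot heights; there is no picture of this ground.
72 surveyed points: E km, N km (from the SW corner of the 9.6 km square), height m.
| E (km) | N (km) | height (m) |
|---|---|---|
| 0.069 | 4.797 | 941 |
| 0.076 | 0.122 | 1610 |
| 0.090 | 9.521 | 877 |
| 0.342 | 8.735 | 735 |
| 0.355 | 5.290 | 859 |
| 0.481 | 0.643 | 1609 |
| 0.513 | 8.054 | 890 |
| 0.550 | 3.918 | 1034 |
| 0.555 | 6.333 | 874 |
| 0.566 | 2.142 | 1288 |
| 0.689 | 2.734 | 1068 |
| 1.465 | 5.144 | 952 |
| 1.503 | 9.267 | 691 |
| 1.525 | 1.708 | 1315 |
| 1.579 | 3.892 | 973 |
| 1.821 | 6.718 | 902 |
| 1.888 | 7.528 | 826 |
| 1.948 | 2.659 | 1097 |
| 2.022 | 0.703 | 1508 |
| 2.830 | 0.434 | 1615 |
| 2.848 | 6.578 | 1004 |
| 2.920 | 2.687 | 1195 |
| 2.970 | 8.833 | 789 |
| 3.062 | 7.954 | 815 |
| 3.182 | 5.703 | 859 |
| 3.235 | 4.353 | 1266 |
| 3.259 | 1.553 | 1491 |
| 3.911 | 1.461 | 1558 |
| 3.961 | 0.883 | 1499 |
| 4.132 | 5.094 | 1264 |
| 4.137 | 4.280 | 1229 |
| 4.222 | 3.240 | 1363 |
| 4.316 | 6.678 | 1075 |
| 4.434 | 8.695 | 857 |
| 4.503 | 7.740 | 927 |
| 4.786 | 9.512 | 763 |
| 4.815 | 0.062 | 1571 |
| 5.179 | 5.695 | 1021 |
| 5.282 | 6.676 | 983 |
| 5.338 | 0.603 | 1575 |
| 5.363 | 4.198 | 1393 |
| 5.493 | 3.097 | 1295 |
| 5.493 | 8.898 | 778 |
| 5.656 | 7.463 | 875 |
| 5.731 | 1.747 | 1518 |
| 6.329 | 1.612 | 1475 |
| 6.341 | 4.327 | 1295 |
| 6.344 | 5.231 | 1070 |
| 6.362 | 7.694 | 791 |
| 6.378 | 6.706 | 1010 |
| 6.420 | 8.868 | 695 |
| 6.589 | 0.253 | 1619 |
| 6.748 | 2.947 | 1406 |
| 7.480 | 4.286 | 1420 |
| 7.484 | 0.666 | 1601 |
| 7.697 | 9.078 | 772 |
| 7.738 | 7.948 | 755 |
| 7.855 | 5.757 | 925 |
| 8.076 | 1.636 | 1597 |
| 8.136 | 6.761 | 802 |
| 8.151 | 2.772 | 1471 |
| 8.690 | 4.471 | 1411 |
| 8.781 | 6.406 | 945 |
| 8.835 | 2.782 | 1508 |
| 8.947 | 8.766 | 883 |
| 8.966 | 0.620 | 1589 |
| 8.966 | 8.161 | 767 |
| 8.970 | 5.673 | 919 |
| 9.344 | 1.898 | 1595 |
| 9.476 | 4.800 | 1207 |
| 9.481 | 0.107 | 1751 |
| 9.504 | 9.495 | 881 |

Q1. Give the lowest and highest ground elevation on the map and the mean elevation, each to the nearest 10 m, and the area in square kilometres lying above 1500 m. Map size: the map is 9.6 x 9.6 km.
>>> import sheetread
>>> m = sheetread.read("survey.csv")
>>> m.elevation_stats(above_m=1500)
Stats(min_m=640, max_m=1770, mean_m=1140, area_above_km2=16.3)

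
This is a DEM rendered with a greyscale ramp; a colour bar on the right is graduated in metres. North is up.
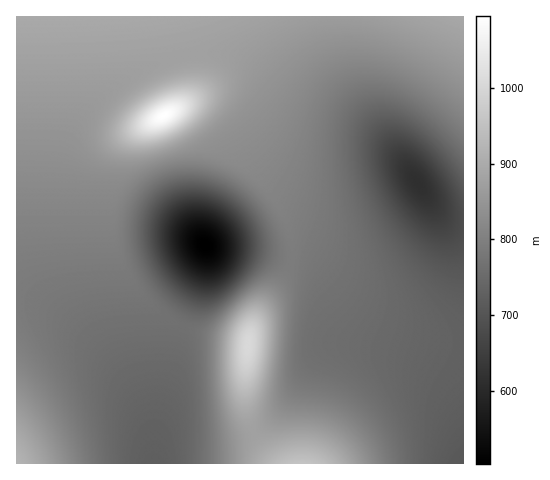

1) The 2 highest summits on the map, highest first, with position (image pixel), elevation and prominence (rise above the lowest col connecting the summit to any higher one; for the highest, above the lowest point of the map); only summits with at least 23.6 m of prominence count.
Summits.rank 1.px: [164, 116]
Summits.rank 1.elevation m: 1094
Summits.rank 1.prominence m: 590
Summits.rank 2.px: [248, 346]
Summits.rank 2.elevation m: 1007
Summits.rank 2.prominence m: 216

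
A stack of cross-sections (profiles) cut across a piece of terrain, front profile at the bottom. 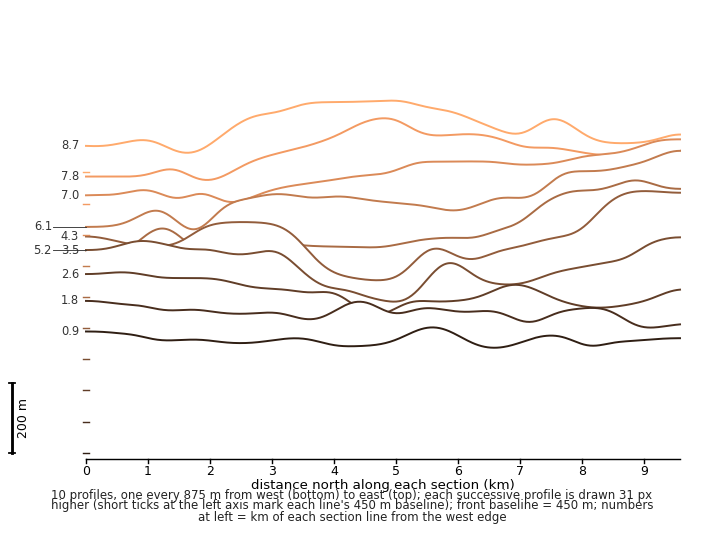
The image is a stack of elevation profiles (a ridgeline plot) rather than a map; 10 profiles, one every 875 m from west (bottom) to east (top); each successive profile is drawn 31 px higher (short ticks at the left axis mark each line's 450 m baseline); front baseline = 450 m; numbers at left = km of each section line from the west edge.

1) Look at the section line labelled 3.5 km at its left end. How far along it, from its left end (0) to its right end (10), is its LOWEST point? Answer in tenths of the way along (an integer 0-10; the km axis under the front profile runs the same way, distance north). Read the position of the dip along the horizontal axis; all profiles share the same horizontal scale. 5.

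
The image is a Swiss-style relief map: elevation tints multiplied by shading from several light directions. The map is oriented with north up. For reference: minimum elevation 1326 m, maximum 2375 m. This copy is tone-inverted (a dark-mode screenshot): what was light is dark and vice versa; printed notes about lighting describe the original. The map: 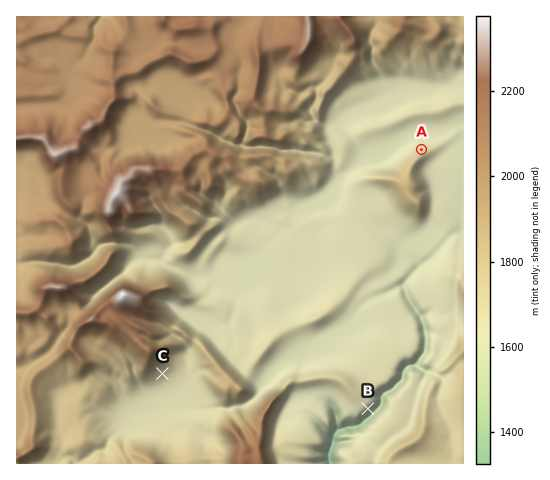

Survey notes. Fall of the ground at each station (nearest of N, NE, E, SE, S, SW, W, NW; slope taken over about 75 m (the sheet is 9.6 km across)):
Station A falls N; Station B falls SE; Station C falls SE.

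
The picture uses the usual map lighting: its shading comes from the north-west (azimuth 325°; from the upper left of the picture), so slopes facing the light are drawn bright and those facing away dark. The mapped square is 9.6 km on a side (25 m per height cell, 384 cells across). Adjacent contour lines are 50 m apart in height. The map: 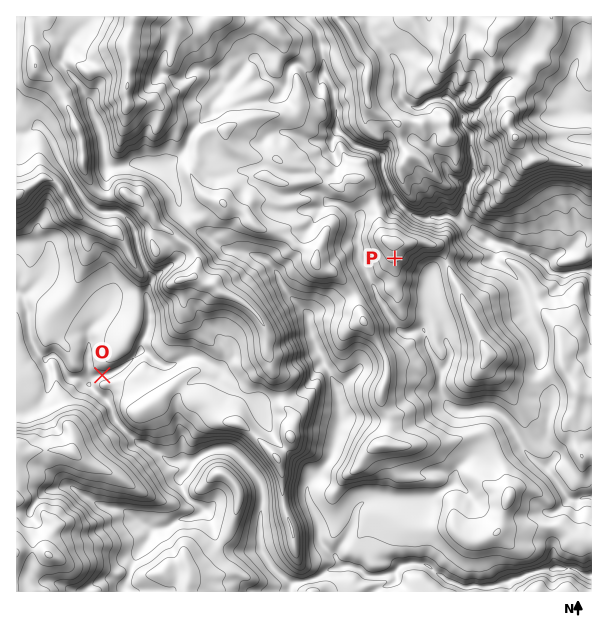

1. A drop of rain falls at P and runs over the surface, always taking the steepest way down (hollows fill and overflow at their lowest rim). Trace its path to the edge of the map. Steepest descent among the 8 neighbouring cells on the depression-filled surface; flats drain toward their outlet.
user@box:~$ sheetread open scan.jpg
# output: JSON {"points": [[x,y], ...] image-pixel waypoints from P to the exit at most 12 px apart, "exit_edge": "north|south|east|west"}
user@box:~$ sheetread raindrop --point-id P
{"points": [[395, 258], [404, 270], [416, 275], [428, 276], [429, 288], [435, 300], [438, 312], [443, 324], [446, 336], [449, 348], [449, 360], [443, 372], [440, 384], [443, 396], [453, 408], [465, 411], [477, 410], [489, 410], [501, 416], [512, 426], [518, 438], [525, 450], [536, 461], [548, 471], [558, 483], [566, 495], [578, 500], [590, 497], [591, 497]], "exit_edge": "east"}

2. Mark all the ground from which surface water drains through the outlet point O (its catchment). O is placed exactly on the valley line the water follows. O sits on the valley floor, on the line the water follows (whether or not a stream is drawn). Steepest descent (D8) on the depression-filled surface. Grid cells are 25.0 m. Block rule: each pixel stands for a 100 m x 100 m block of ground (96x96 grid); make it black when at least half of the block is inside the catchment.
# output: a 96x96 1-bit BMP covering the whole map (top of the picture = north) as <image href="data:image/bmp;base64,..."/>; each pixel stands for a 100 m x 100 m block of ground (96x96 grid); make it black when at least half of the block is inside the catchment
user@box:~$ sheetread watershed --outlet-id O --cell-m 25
<image width="96" height="96" href="data:image/bmp;base64,Qk2+BAAAAAAAAD4AAAAoAAAAYAAAAGAAAAABAAEAAAAAAIAEAAATCwAAEwsAAAIAAAAAAAAA////AAAAAAAAAAAAAAAAAAAAAAAAAAAAAAAAAAAAAAAAAAAAAAAAAAAAAAAAAAAAAAAAAAAAAAAAAAAAAAAAAAAAAAAAAAAAAAAAAAAAAAAAAAAAAAAAAAAAAAAAAAAAAAAAAAAAAAAAAAAAAAAAAAAAAAAAAAAAAAAAAAAAAAAAAAAAAAAAAAAAAAAAAAAAAAAAAAAAAAAAAAAAAAAAAAAAAAAAAAAAAAAAAAAAAAAAAAAAAAAAAAAAAAAAAAAAAAAAAAAAAAAAAAAAAAAAAAAAAAAAAAAAAAAAAAAAAAAAAAAAAAAAAAAAAAAAAAAAAAAAAAAAAAAAAAAAAAAAAAAAAAAAAAAAAAAAAAAAAAAAAAAAAAAAAAAAAAAAAAAAADgAAAAAAAAAAAAAAHwAAAAAAAAAAAAAAPwAAAAAAAAAAAAAAfwAAAAAAAAAAAAAA/wAAAAAAAAAAAAAH/wAAAAAAAAAAAAAP/wAAAAAAAAAAAAAf/gAAAAAAAAAAAAA//gAAAAAAAAAAAAH//gAAAAAAAAAAAGP//gAAAAAAAAAAAP///gAAAAAAAAAA/////AAAAAAAAAAA////+AAAAAAAAAAA////+AAAAAAAAAAAf///8AAAAAAAAAAAP///8AAAAAAAAAAAH///8AAAAAAAAAAAD///8AAAAAAAAAAAD///8AAAAAAAAAAAB///8AAAAAAAAAAAA///4AAAAAAAAAAAA///4AAAAAAAAAAAA///wAAAAAAAAAAAA///gAAAAAAAAAAAA///AAAAAAAAAAAAA//4AAAAAAAAAAAAA//wAAAAAAAAAAAAAf/AAAAAAAAAAAAAAf8AAAAAAAAAAAAAA/8AAAAAAAAAAAAAA/8AAAAAAAAAAAAAB/8AAAAAAAAAAAAAB/8AAAAAAAAAAAAAD/4AAAAAAAAAAAAAD/wAAAAAAAAAAAAAH/AAAAAAAAAAAAAA/+AAAAAAAAAAAAAD/4AAAAAAAAAAAAAH/4AAAAAAAAAAAAAP/wAAAAAAAAAAAAAf/gAAAAAAAAAAAAA//AAAAAAAAAAAAAA/EAAAAAAAAAAAADB+AAAAAAAAAAAAADz8AAAAAAAAAAAAAD/8AAAAAAAAAAAAAD/4AAAAAAAAAAAAAD/4AAAAAAAAAAAAAD/4AAAAAAAAAAAAAD/4AAAAAAAAAAAAAD/4AAAAAAAAAAAAAD/4AAAAAAAAAAAAAD/4AAAAAAAAAAAAAD/wAAAAAAAAAAAAAD/wAAAAAAAAAAAAAD/gAAAAAAAAAAAAAD/gAAAAAAAAAAAAAD/AAAAAAAAAAAAAAD/AAAAAAAAAAAAAAD+AAAAAAAAAAAAAAD+AAAAAAAAAAAAAAD8AAAAAAAAAAAAAADwAAAAAAAAAAAAAADgAAAAAAAAAAAAAAAAAAAAAAAAAAAAAAAAAAAAAAAAAAAAAAAAAAAAAAAAAAAAAAAAAAAAAAAAAAAAAAAAAAAAAAAAAAAAAAAAAAAAAAAAAAAAAAAAAAAAAAAAAAAAAAAAAAAAAAAAAAAAAAA="/>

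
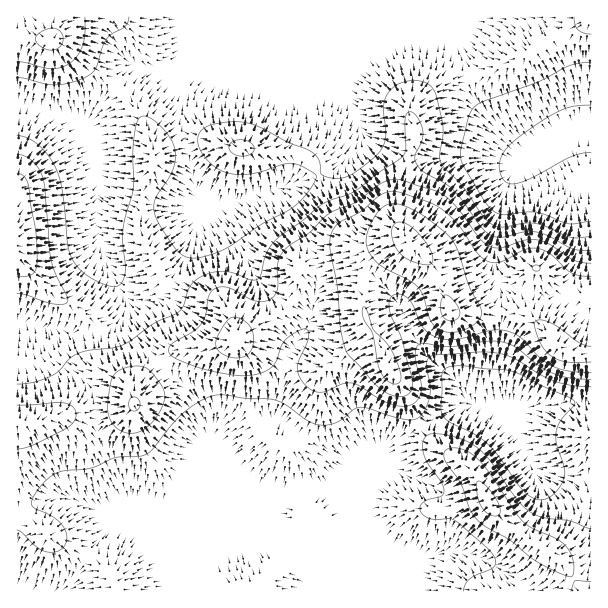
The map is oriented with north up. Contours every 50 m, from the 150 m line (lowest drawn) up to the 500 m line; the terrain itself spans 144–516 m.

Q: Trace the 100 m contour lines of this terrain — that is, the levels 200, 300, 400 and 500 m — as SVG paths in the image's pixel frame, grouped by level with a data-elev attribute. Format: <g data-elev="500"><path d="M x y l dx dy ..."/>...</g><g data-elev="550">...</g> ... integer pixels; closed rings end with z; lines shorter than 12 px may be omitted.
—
<g data-elev="200"><path d="M591 221l-21 3-34-12-11 0-19 3-9-2-8-6-7-10-18-30-4-12 8-38 4-7 5-5 60-23 32-16 10-3 12-1"/></g><g data-elev="300"><path d="M17 530l4 2 13 13 8 5 11 2 8-3 4-4 2-6-1-6-3-6-9-9-19-9-4-5 3-9 11-13 8-7 9-4 28-3 27-11 21-1 8-1 7-7 18-23 12-12 17-12 13-5 11-1 22 3 29 2 11 5 22 16 12 4 7 0 9-2 18-14 6-2 9 2 30 9 15 2 5-2 4-5 6-15 1-12-4-21 3-8 8-2 43-3 15 1 14 3 33 19 15 7 16 4 18 1"/><path d="M591 529l-21-8-25-3-12-4-15-14-27-39-14-14-10-6-14-5-16-2-9 1-5 6 0 12 5 11 14 19 2 9-3 4-13 4-5 3-3 4 1 5 4 4 6 3 18 0 7 2 31 27 8 12 0 4-3 4-18 8-6 4-3 5-1 6"/><path d="M17 293l9 2 30 9 9 0 3-4-13-27-4-13-6-72-3-12-4-9-6-7-8-4-7-2"/><path d="M591 251l-18-2-25-13-12-4-12 0-24 5-6-1-6-3-8-7-27-36-9-7-19-10-8-8-2-9 7-15 1-10-6-14-4-5-3 0-3 2-2 4 1 31-3 7-49 36-33 13-19 16-23 16-7 8-5 7-6 22-3 5-7 1-17-7-9-2-10 1-11 3-7 4-6 6-8 21-4 6-26 12-25 18-14 6-24 2-10 3-11 6-10 12-6 4-18 7-18 2"/><path d="M235 155l7 1 7-1 5-5 0-4-3-3-6-3-6 0-6 1-3 3-1 3 2 5z"/><path d="M17 62l34 7 9-1 9-4 8-8 6-11 2-12 0-16"/></g><g data-elev="400"><path d="M490 515l5 1 4-1 1-3-1-6-10-17-10-8-2 1-1 4 3 15 4 8z"/><path d="M131 410l4 1 5-4-1-6-4-4-3 0-3 4 0 4z"/><path d="M231 357l8 1 7-2 5-6 2-8 0-9-3-7-7-6-7-3-5 1-4 3-8 12-3 9 0 5 3 4z"/><path d="M591 276l-12 0-7-3-22-19-13-6-12 2-25 12-12-1-9-6-20-29-16-16-14-8-33-10-7 0-8 3-21 17-20 10-7 8-3 9 0 13 8 38 2 37 6 23 3 6 25 27 13 10 9 3 8 0 6-3 3-7-1-9-10-36-13-32 1-10 6-5 8 1 6 5 13 27 6 6 6 4 9 2 11 1 36-10 15 1 15 7 18 19 13 9 17 5 22 1"/></g><g data-elev="500"><path d="M447 320l5 1 4-1 3-3 1-5-5-10-5-5-4-2-4 4-2 9 2 7z"/><path d="M422 264l7 1 4-4-1-7-4-9-9-11-9-8-9-4-6 2-3 4 0 6 5 15 10 10z"/></g>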